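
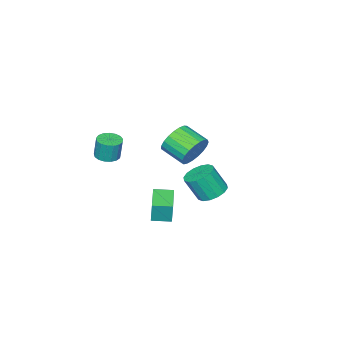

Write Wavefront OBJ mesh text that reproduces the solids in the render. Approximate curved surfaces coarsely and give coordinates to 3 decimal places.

v -1.463 -2.316 -4.537
v -1.369 -2.137 -3.142
v -2.229 -1.395 -4.604
v -2.134 -1.215 -3.208
v -0.106 -1.205 -4.772
v -0.011 -1.025 -3.376
v -0.871 -0.283 -4.838
v -0.777 -0.104 -3.443
v 0.674 2.752 3.05
v 1.136 3.111 3.934
v 1.188 1.667 4.494
v 0.726 1.308 3.61
v 0.709 3.136 4.037
v 0.76 1.692 4.597
v 0.275 3.095 3.97
v 0.326 1.651 4.53
v -0.09 2.994 3.744
v -0.038 1.55 4.304
v -0.322 2.852 3.397
v -0.271 1.407 3.958
v -0.382 2.692 2.991
v -0.331 1.247 3.551
v -0.26 2.542 2.595
v -0.208 1.098 3.155
v 0.024 2.429 2.277
v 0.076 0.985 2.838
v 0.421 2.372 2.093
v 0.472 0.928 2.654
v 0.861 2.381 2.075
v 0.912 0.936 2.635
v 1.269 2.453 2.225
v 1.32 1.009 2.785
v 1.574 2.578 2.518
v 1.626 1.133 3.078
v 1.724 2.732 2.902
v 1.775 1.288 3.463
v 1.692 2.89 3.313
v 1.743 1.446 3.873
v 1.484 3.024 3.677
v 1.535 1.58 4.238
v 2.112 -2.432 1.311
v 2.504 -1.798 1.232
v 2.48 -1.613 2.589
v 2.088 -2.248 2.669
v 2.162 -1.691 1.211
v 2.138 -1.506 2.569
v 1.809 -1.753 1.214
v 1.785 -1.569 2.571
v 1.525 -1.972 1.238
v 1.501 -1.787 2.595
v 1.375 -2.295 1.28
v 1.351 -2.111 2.637
v 1.395 -2.65 1.328
v 1.371 -2.466 2.686
v 1.578 -2.956 1.373
v 1.554 -2.771 2.73
v 1.884 -3.141 1.404
v 1.86 -2.956 2.761
v 2.242 -3.164 1.413
v 2.218 -2.979 2.771
v 2.571 -3.019 1.399
v 2.546 -2.835 2.757
v 2.794 -2.74 1.365
v 2.77 -2.556 2.723
v 2.861 -2.391 1.319
v 2.837 -2.206 2.676
v 2.756 -2.051 1.271
v 2.732 -1.866 2.628
v -3.776 0.323 -3.531
v -2.933 0.841 -3.559
v -2.461 0.155 -1.997
v -3.304 -0.363 -1.969
v -3.269 1.147 -3.323
v -2.797 0.462 -1.761
v -3.741 1.233 -3.142
v -3.269 0.547 -1.58
v -4.223 1.074 -3.066
v -3.75 0.389 -1.504
v -4.585 0.714 -3.115
v -4.112 0.029 -1.553
v -4.73 0.25 -3.275
v -4.257 -0.436 -1.713
v -4.619 -0.195 -3.503
v -4.147 -0.881 -1.941
v -4.283 -0.502 -3.739
v -3.811 -1.187 -2.177
v -3.811 -0.587 -3.92
v -3.339 -1.273 -2.358
v -3.33 -0.429 -3.996
v -2.857 -1.114 -2.434
v -2.968 -0.069 -3.947
v -2.495 -0.754 -2.385
v -2.823 0.396 -3.787
v -2.35 -0.29 -2.225
f 2 4 1
f 5 2 1
f 1 4 3
f 3 5 1
f 2 8 4
f 6 2 5
f 6 8 2
f 4 8 3
f 7 5 3
f 3 8 7
f 7 6 5
f 8 6 7
f 10 9 13
f 10 13 11
f 11 13 14
f 11 14 12
f 13 9 15
f 13 15 14
f 14 15 16
f 14 16 12
f 15 9 17
f 15 17 16
f 16 17 18
f 16 18 12
f 17 9 19
f 17 19 18
f 18 19 20
f 18 20 12
f 19 9 21
f 19 21 20
f 20 21 22
f 20 22 12
f 21 9 23
f 21 23 22
f 22 23 24
f 22 24 12
f 23 9 25
f 23 25 24
f 24 25 26
f 24 26 12
f 25 9 27
f 25 27 26
f 26 27 28
f 26 28 12
f 27 9 29
f 27 29 28
f 28 29 30
f 28 30 12
f 29 9 31
f 29 31 30
f 30 31 32
f 30 32 12
f 31 9 33
f 31 33 32
f 32 33 34
f 32 34 12
f 33 9 35
f 33 35 34
f 34 35 36
f 34 36 12
f 35 9 37
f 35 37 36
f 36 37 38
f 36 38 12
f 37 9 39
f 37 39 38
f 38 39 40
f 38 40 12
f 39 9 10
f 39 10 40
f 40 10 11
f 40 11 12
f 42 41 45
f 42 45 43
f 43 45 46
f 43 46 44
f 45 41 47
f 45 47 46
f 46 47 48
f 46 48 44
f 47 41 49
f 47 49 48
f 48 49 50
f 48 50 44
f 49 41 51
f 49 51 50
f 50 51 52
f 50 52 44
f 51 41 53
f 51 53 52
f 52 53 54
f 52 54 44
f 53 41 55
f 53 55 54
f 54 55 56
f 54 56 44
f 55 41 57
f 55 57 56
f 56 57 58
f 56 58 44
f 57 41 59
f 57 59 58
f 58 59 60
f 58 60 44
f 59 41 61
f 59 61 60
f 60 61 62
f 60 62 44
f 61 41 63
f 61 63 62
f 62 63 64
f 62 64 44
f 63 41 65
f 63 65 64
f 64 65 66
f 64 66 44
f 65 41 67
f 65 67 66
f 66 67 68
f 66 68 44
f 67 41 42
f 67 42 68
f 68 42 43
f 68 43 44
f 70 69 73
f 70 73 71
f 71 73 74
f 71 74 72
f 73 69 75
f 73 75 74
f 74 75 76
f 74 76 72
f 75 69 77
f 75 77 76
f 76 77 78
f 76 78 72
f 77 69 79
f 77 79 78
f 78 79 80
f 78 80 72
f 79 69 81
f 79 81 80
f 80 81 82
f 80 82 72
f 81 69 83
f 81 83 82
f 82 83 84
f 82 84 72
f 83 69 85
f 83 85 84
f 84 85 86
f 84 86 72
f 85 69 87
f 85 87 86
f 86 87 88
f 86 88 72
f 87 69 89
f 87 89 88
f 88 89 90
f 88 90 72
f 89 69 91
f 89 91 90
f 90 91 92
f 90 92 72
f 91 69 93
f 91 93 92
f 92 93 94
f 92 94 72
f 93 69 70
f 93 70 94
f 94 70 71
f 94 71 72



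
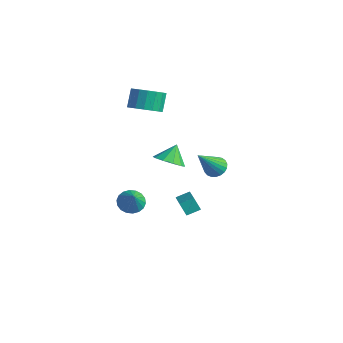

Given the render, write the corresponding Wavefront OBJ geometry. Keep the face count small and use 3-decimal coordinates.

v 1.366 0.715 -2.045
v 1.691 1.408 -1.752
v 0 1.694 -2.843
v 0.326 2.387 -2.55
v 1.834 0.793 -2.75
v 2.16 1.486 -2.457
v 0.469 1.772 -3.548
v 0.794 2.465 -3.255
v 3.438 1.282 1.676
v 4.028 1.092 1.479
v 3.542 -0.042 3.264
v 4.087 1.296 1.646
v 4.034 1.498 1.817
v 3.878 1.663 1.965
v 3.646 1.761 2.062
v 3.378 1.777 2.092
v 3.12 1.707 2.051
v 2.918 1.563 1.944
v 2.805 1.371 1.791
v 2.802 1.163 1.619
v 2.908 0.976 1.456
v 3.107 0.841 1.331
v 3.363 0.783 1.265
v 3.631 0.811 1.271
v 3.867 0.92 1.347
v -0.716 1.855 -0.464
v 0.175 1.933 -0.362
v -0.884 2.565 0.464
v 0.004 2.338 -0.703
v -0.441 2.559 -0.953
v -0.992 2.511 -1.015
v -1.437 2.212 -0.867
v -1.607 1.777 -0.565
v -1.437 1.372 -0.224
v -0.991 1.151 0.025
v -0.441 1.199 0.088
v 0.005 1.498 -0.06
v -2.774 0.981 -4.42
v -2.251 0.644 -4.906
v -2.046 0.559 -3.34
v -2.122 0.968 -4.865
v -2.123 1.296 -4.737
v -2.252 1.561 -4.546
v -2.485 1.711 -4.33
v -2.775 1.717 -4.131
v -3.066 1.577 -3.99
v -3.298 1.319 -3.934
v -3.427 0.995 -3.975
v -3.426 0.667 -4.103
v -3.297 0.402 -4.294
v -3.064 0.252 -4.511
v -2.773 0.246 -4.709
v -2.483 0.386 -4.85
v -3.391 2.553 1.935
v -2.908 3.331 1.644
v -3.287 3.944 2.654
v -3.769 3.167 2.945
v -3.324 3.383 1.457
v -3.703 3.996 2.466
v -3.756 3.245 1.378
v -4.134 3.858 2.388
v -4.103 2.949 1.428
v -4.482 3.562 2.437
v -4.288 2.562 1.594
v -4.666 3.175 2.603
v -4.267 2.173 1.838
v -4.645 2.786 2.847
v -4.045 1.872 2.104
v -4.424 2.485 3.113
v -3.674 1.726 2.332
v -4.052 2.339 3.341
v -3.237 1.77 2.469
v -3.616 2.383 3.478
v -2.836 1.994 2.483
v -3.214 2.607 3.493
v -2.562 2.345 2.373
v -2.94 2.958 3.382
v -2.478 2.745 2.162
v -2.856 3.358 3.171
v -2.603 3.1 1.899
v -2.981 3.713 2.908
f 2 4 1
f 5 2 1
f 1 4 3
f 3 5 1
f 2 8 4
f 6 2 5
f 6 8 2
f 4 8 3
f 7 5 3
f 3 8 7
f 7 6 5
f 8 6 7
f 10 9 12
f 10 12 11
f 12 9 13
f 12 13 11
f 13 9 14
f 13 14 11
f 14 9 15
f 14 15 11
f 15 9 16
f 15 16 11
f 16 9 17
f 16 17 11
f 17 9 18
f 17 18 11
f 18 9 19
f 18 19 11
f 19 9 20
f 19 20 11
f 20 9 21
f 20 21 11
f 21 9 22
f 21 22 11
f 22 9 23
f 22 23 11
f 23 9 24
f 23 24 11
f 24 9 25
f 24 25 11
f 25 9 10
f 25 10 11
f 27 26 29
f 27 29 28
f 29 26 30
f 29 30 28
f 30 26 31
f 30 31 28
f 31 26 32
f 31 32 28
f 32 26 33
f 32 33 28
f 33 26 34
f 33 34 28
f 34 26 35
f 34 35 28
f 35 26 36
f 35 36 28
f 36 26 37
f 36 37 28
f 37 26 27
f 37 27 28
f 39 38 41
f 39 41 40
f 41 38 42
f 41 42 40
f 42 38 43
f 42 43 40
f 43 38 44
f 43 44 40
f 44 38 45
f 44 45 40
f 45 38 46
f 45 46 40
f 46 38 47
f 46 47 40
f 47 38 48
f 47 48 40
f 48 38 49
f 48 49 40
f 49 38 50
f 49 50 40
f 50 38 51
f 50 51 40
f 51 38 52
f 51 52 40
f 52 38 53
f 52 53 40
f 53 38 39
f 53 39 40
f 55 54 58
f 55 58 56
f 56 58 59
f 56 59 57
f 58 54 60
f 58 60 59
f 59 60 61
f 59 61 57
f 60 54 62
f 60 62 61
f 61 62 63
f 61 63 57
f 62 54 64
f 62 64 63
f 63 64 65
f 63 65 57
f 64 54 66
f 64 66 65
f 65 66 67
f 65 67 57
f 66 54 68
f 66 68 67
f 67 68 69
f 67 69 57
f 68 54 70
f 68 70 69
f 69 70 71
f 69 71 57
f 70 54 72
f 70 72 71
f 71 72 73
f 71 73 57
f 72 54 74
f 72 74 73
f 73 74 75
f 73 75 57
f 74 54 76
f 74 76 75
f 75 76 77
f 75 77 57
f 76 54 78
f 76 78 77
f 77 78 79
f 77 79 57
f 78 54 80
f 78 80 79
f 79 80 81
f 79 81 57
f 80 54 55
f 80 55 81
f 81 55 56
f 81 56 57



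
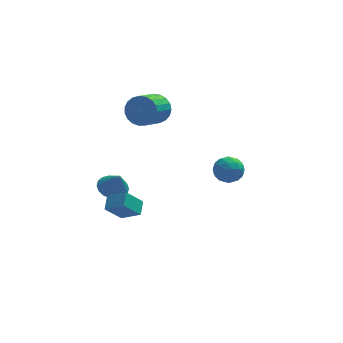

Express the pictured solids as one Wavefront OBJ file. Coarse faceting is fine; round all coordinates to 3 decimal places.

v 2.427 3.642 -2.243
v 3.026 3.913 -1.477
v 3.034 2.127 -2.183
v 3.633 2.398 -1.417
v 2.635 2.339 -1.281
v 2.259 3.275 -1.318
v 3.801 2.765 -2.342
v 3.425 3.701 -2.379
v 3.875 3.37 -1.538
v 3.154 3.107 -0.882
v 2.906 2.933 -2.778
v 2.185 2.67 -2.122
v 2.673 3.91 -1.865
v 3.387 2.13 -1.795
v 2.8 2.095 -1.715
v 3.152 2.254 -1.265
v 2.222 3.536 -1.772
v 2.574 3.695 -1.321
v 2.345 2.77 -1.206
v 3.486 2.345 -2.339
v 3.838 2.504 -1.888
v 2.908 3.786 -2.395
v 3.26 3.945 -1.945
v 3.715 3.27 -2.454
v 3.524 3.751 -1.451
v 3.881 2.86 -1.416
v 3.98 3.076 -1.96
v 3.759 3.626 -1.981
v 3.1 3.596 -1.065
v 3.458 2.705 -1.03
v 2.871 2.671 -0.95
v 2.65 3.221 -0.972
v 3.6 3.277 -1.101
v 2.602 3.335 -2.63
v 2.96 2.444 -2.595
v 3.41 2.819 -2.688
v 3.189 3.369 -2.71
v 2.179 3.18 -2.244
v 2.536 2.289 -2.209
v 2.301 2.414 -1.679
v 2.08 2.964 -1.7
v 2.46 2.763 -2.559
v -4.846 -3.958 0.535
v -3.846 -4.586 1.21
v -4.626 -3.126 0.984
v -3.626 -3.754 1.658
v -3.914 -3.626 -0.538
v -2.914 -4.254 0.136
v -3.694 -2.794 -0.09
v -2.694 -3.422 0.585
v -1.171 4.185 3.078
v -0.521 4.166 3.928
v -1.48 2.896 4.632
v -2.129 2.915 3.782
v -0.826 4.465 4.051
v -1.785 3.196 4.756
v -1.191 4.716 4.006
v -2.15 3.446 4.711
v -1.552 4.875 3.801
v -2.511 3.605 4.506
v -1.848 4.914 3.471
v -2.806 3.645 4.175
v -2.026 4.828 3.072
v -2.985 3.558 3.777
v -2.056 4.63 2.675
v -3.015 3.36 3.379
v -1.933 4.355 2.347
v -2.892 3.086 3.052
v -1.679 4.051 2.146
v -2.637 2.782 2.85
v -1.336 3.77 2.105
v -2.295 2.501 2.81
v -0.965 3.561 2.233
v -1.924 2.291 2.938
v -0.629 3.459 2.507
v -1.588 2.19 3.212
v -0.387 3.483 2.88
v -1.346 2.214 3.584
v -0.281 3.629 3.286
v -1.239 2.359 3.991
v -0.328 3.87 3.657
v -1.287 2.6 4.362
v -3.801 3.152 -2.875
v -2.969 2.798 -3.253
v -3.419 2.588 -1.505
v -2.853 3.197 -3.121
v -2.925 3.587 -2.94
v -3.17 3.891 -2.746
v -3.54 4.049 -2.578
v -3.962 4.029 -2.468
v -4.352 3.836 -2.44
v -4.633 3.507 -2.497
v -4.749 3.108 -2.629
v -4.677 2.717 -2.81
v -4.432 2.413 -3.004
v -4.061 2.255 -3.172
v -3.64 2.275 -3.281
v -3.25 2.469 -3.31
f 1 38 17
f 38 12 41
f 17 41 6
f 38 41 17
f 1 17 13
f 17 6 18
f 13 18 2
f 17 18 13
f 1 13 22
f 13 2 23
f 22 23 8
f 13 23 22
f 1 22 34
f 22 8 37
f 34 37 11
f 22 37 34
f 1 34 38
f 34 11 42
f 38 42 12
f 34 42 38
f 2 18 29
f 18 6 32
f 29 32 10
f 18 32 29
f 6 41 19
f 41 12 40
f 19 40 5
f 41 40 19
f 12 42 39
f 42 11 35
f 39 35 3
f 42 35 39
f 11 37 36
f 37 8 24
f 36 24 7
f 37 24 36
f 8 23 28
f 23 2 25
f 28 25 9
f 23 25 28
f 4 30 16
f 30 10 31
f 16 31 5
f 30 31 16
f 4 16 14
f 16 5 15
f 14 15 3
f 16 15 14
f 4 14 21
f 14 3 20
f 21 20 7
f 14 20 21
f 4 21 26
f 21 7 27
f 26 27 9
f 21 27 26
f 4 26 30
f 26 9 33
f 30 33 10
f 26 33 30
f 5 31 19
f 31 10 32
f 19 32 6
f 31 32 19
f 3 15 39
f 15 5 40
f 39 40 12
f 15 40 39
f 7 20 36
f 20 3 35
f 36 35 11
f 20 35 36
f 9 27 28
f 27 7 24
f 28 24 8
f 27 24 28
f 10 33 29
f 33 9 25
f 29 25 2
f 33 25 29
f 44 46 43
f 47 44 43
f 43 46 45
f 45 47 43
f 44 50 46
f 48 44 47
f 48 50 44
f 46 50 45
f 49 47 45
f 45 50 49
f 49 48 47
f 50 48 49
f 52 51 55
f 52 55 53
f 53 55 56
f 53 56 54
f 55 51 57
f 55 57 56
f 56 57 58
f 56 58 54
f 57 51 59
f 57 59 58
f 58 59 60
f 58 60 54
f 59 51 61
f 59 61 60
f 60 61 62
f 60 62 54
f 61 51 63
f 61 63 62
f 62 63 64
f 62 64 54
f 63 51 65
f 63 65 64
f 64 65 66
f 64 66 54
f 65 51 67
f 65 67 66
f 66 67 68
f 66 68 54
f 67 51 69
f 67 69 68
f 68 69 70
f 68 70 54
f 69 51 71
f 69 71 70
f 70 71 72
f 70 72 54
f 71 51 73
f 71 73 72
f 72 73 74
f 72 74 54
f 73 51 75
f 73 75 74
f 74 75 76
f 74 76 54
f 75 51 77
f 75 77 76
f 76 77 78
f 76 78 54
f 77 51 79
f 77 79 78
f 78 79 80
f 78 80 54
f 79 51 81
f 79 81 80
f 80 81 82
f 80 82 54
f 81 51 52
f 81 52 82
f 82 52 53
f 82 53 54
f 84 83 86
f 84 86 85
f 86 83 87
f 86 87 85
f 87 83 88
f 87 88 85
f 88 83 89
f 88 89 85
f 89 83 90
f 89 90 85
f 90 83 91
f 90 91 85
f 91 83 92
f 91 92 85
f 92 83 93
f 92 93 85
f 93 83 94
f 93 94 85
f 94 83 95
f 94 95 85
f 95 83 96
f 95 96 85
f 96 83 97
f 96 97 85
f 97 83 98
f 97 98 85
f 98 83 84
f 98 84 85



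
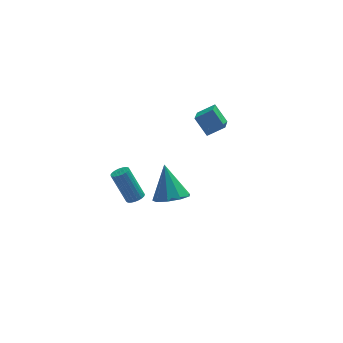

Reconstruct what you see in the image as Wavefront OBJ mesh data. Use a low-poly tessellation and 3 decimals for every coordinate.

v 3.62 3.736 0.029
v 3.189 2.077 0.916
v 3.022 4.445 1.064
v 2.591 2.786 1.951
v 4.669 3.774 0.609
v 4.238 2.115 1.496
v 4.071 4.483 1.644
v 3.64 2.824 2.531
v -1.235 -0.265 -2.005
v -0.726 -0.048 -1.866
v -1.497 0.581 -0.017
v -2.005 0.365 -0.155
v -0.831 0.136 -1.973
v -1.602 0.766 -0.123
v -1.005 0.251 -2.085
v -1.776 0.88 -0.235
v -1.22 0.277 -2.183
v -1.99 0.906 -0.333
v -1.436 0.209 -2.25
v -2.207 0.838 -0.401
v -1.618 0.059 -2.275
v -2.389 0.688 -0.425
v -1.734 -0.147 -2.253
v -2.505 0.482 -0.404
v -1.763 -0.373 -2.188
v -2.534 0.256 -0.339
v -1.701 -0.58 -2.092
v -2.472 0.049 -0.242
v -1.558 -0.733 -1.98
v -2.329 -0.104 -0.131
v -1.359 -0.805 -1.873
v -2.13 -0.176 -0.024
v -1.139 -0.783 -1.788
v -1.91 -0.154 0.061
v -0.935 -0.672 -1.741
v -1.706 -0.043 0.108
v -0.783 -0.49 -1.74
v -1.554 0.139 0.11
v -0.709 -0.269 -1.784
v -1.48 0.36 0.065
v 0.227 -3.954 1.064
v 1.244 -3.736 1.046
v 0.013 -2.806 2.916
v 0.881 -3.235 0.694
v 0.213 -3.071 0.515
v -0.449 -3.319 0.593
v -0.795 -3.865 0.891
v -0.662 -4.452 1.27
v -0.114 -4.806 1.552
v 0.594 -4.762 1.606
v 1.13 -4.339 1.406
f 2 4 1
f 5 2 1
f 1 4 3
f 3 5 1
f 2 8 4
f 6 2 5
f 6 8 2
f 4 8 3
f 7 5 3
f 3 8 7
f 7 6 5
f 8 6 7
f 10 9 13
f 10 13 11
f 11 13 14
f 11 14 12
f 13 9 15
f 13 15 14
f 14 15 16
f 14 16 12
f 15 9 17
f 15 17 16
f 16 17 18
f 16 18 12
f 17 9 19
f 17 19 18
f 18 19 20
f 18 20 12
f 19 9 21
f 19 21 20
f 20 21 22
f 20 22 12
f 21 9 23
f 21 23 22
f 22 23 24
f 22 24 12
f 23 9 25
f 23 25 24
f 24 25 26
f 24 26 12
f 25 9 27
f 25 27 26
f 26 27 28
f 26 28 12
f 27 9 29
f 27 29 28
f 28 29 30
f 28 30 12
f 29 9 31
f 29 31 30
f 30 31 32
f 30 32 12
f 31 9 33
f 31 33 32
f 32 33 34
f 32 34 12
f 33 9 35
f 33 35 34
f 34 35 36
f 34 36 12
f 35 9 37
f 35 37 36
f 36 37 38
f 36 38 12
f 37 9 39
f 37 39 38
f 38 39 40
f 38 40 12
f 39 9 10
f 39 10 40
f 40 10 11
f 40 11 12
f 42 41 44
f 42 44 43
f 44 41 45
f 44 45 43
f 45 41 46
f 45 46 43
f 46 41 47
f 46 47 43
f 47 41 48
f 47 48 43
f 48 41 49
f 48 49 43
f 49 41 50
f 49 50 43
f 50 41 51
f 50 51 43
f 51 41 42
f 51 42 43



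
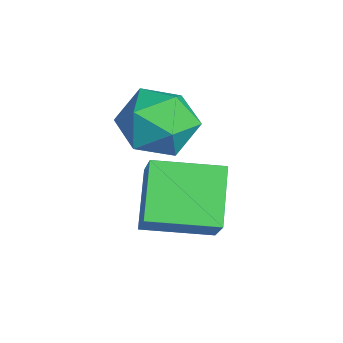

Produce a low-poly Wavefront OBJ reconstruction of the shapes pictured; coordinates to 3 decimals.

v -2.799 2.693 1.205
v -1.82 2.602 2.466
v -2.307 4.542 0.956
v -1.328 4.451 2.218
v -1.452 2.189 0.122
v -0.473 2.098 1.384
v -0.96 4.038 -0.126
v 0.019 3.947 1.135
v -3.147 3.751 2.23
v -2.409 4.08 3.057
v -3.231 2.04 2.983
v -2.493 2.369 3.81
v -3.565 2.802 3.787
v -3.513 3.859 3.322
v -2.127 2.261 2.718
v -2.075 3.318 2.253
v -1.778 3.158 3.359
v -2.667 3.493 4.02
v -2.973 2.627 2.02
v -3.862 2.962 2.681
f 2 4 1
f 5 2 1
f 1 4 3
f 3 5 1
f 2 8 4
f 6 2 5
f 6 8 2
f 4 8 3
f 7 5 3
f 3 8 7
f 7 6 5
f 8 6 7
f 9 20 14
f 9 14 10
f 9 10 16
f 9 16 19
f 9 19 20
f 10 14 18
f 14 20 13
f 20 19 11
f 19 16 15
f 16 10 17
f 12 18 13
f 12 13 11
f 12 11 15
f 12 15 17
f 12 17 18
f 13 18 14
f 11 13 20
f 15 11 19
f 17 15 16
f 18 17 10



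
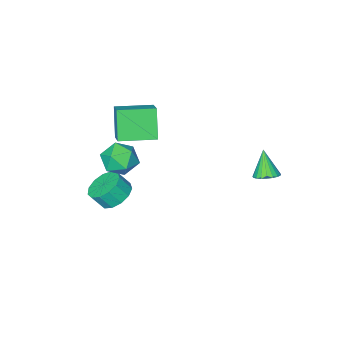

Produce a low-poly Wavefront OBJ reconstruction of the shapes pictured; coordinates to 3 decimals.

v 2.451 -0.915 1.651
v 3.267 -1.161 0.917
v 3.113 -2.159 2.803
v 3.929 -2.405 2.069
v 3.926 -1.41 2.595
v 3.517 -0.641 1.883
v 2.863 -2.679 1.837
v 2.454 -1.91 1.125
v 3.522 -2.251 1.032
v 4.179 -1.467 1.5
v 2.201 -1.853 2.22
v 2.858 -1.069 2.688
v -2.311 3.658 1.273
v -1.694 3.957 1.551
v -2.629 2.942 2.747
v -1.903 4.175 1.611
v -2.183 4.302 1.613
v -2.485 4.319 1.556
v -2.757 4.221 1.45
v -2.951 4.026 1.313
v -3.035 3.767 1.169
v -2.994 3.489 1.043
v -2.834 3.241 0.957
v -2.584 3.064 0.925
v -2.287 2.99 0.954
v -1.993 3.032 1.037
v -1.755 3.182 1.162
v -1.613 3.414 1.305
v -1.591 3.688 1.443
v 0.298 -2.542 1.728
v -0.25 -3.382 3.446
v 0.965 -1.341 2.529
v 0.417 -2.181 4.247
v 2.123 -3.599 1.793
v 1.575 -4.439 3.511
v 2.79 -2.398 2.594
v 2.242 -3.238 4.312
v 3.066 -2.254 -1.667
v 3.873 -2.568 -2.28
v 4.4 -2.959 -1.385
v 3.594 -2.646 -0.773
v 3.998 -2.009 -2.11
v 4.525 -2.401 -1.215
v 3.828 -1.529 -1.799
v 4.355 -1.92 -0.904
v 3.416 -1.278 -1.446
v 3.943 -1.67 -0.552
v 2.893 -1.338 -1.164
v 3.42 -1.729 -0.269
v 2.425 -1.688 -1.042
v 2.952 -2.08 -0.147
v 2.161 -2.218 -1.118
v 2.688 -2.61 -0.223
v 2.184 -2.76 -1.369
v 2.711 -3.151 -0.474
v 2.487 -3.141 -1.714
v 3.015 -3.532 -0.819
v 2.975 -3.241 -2.045
v 3.502 -3.632 -1.15
v 3.491 -3.027 -2.256
v 4.019 -3.418 -1.361
f 1 12 6
f 1 6 2
f 1 2 8
f 1 8 11
f 1 11 12
f 2 6 10
f 6 12 5
f 12 11 3
f 11 8 7
f 8 2 9
f 4 10 5
f 4 5 3
f 4 3 7
f 4 7 9
f 4 9 10
f 5 10 6
f 3 5 12
f 7 3 11
f 9 7 8
f 10 9 2
f 14 13 16
f 14 16 15
f 16 13 17
f 16 17 15
f 17 13 18
f 17 18 15
f 18 13 19
f 18 19 15
f 19 13 20
f 19 20 15
f 20 13 21
f 20 21 15
f 21 13 22
f 21 22 15
f 22 13 23
f 22 23 15
f 23 13 24
f 23 24 15
f 24 13 25
f 24 25 15
f 25 13 26
f 25 26 15
f 26 13 27
f 26 27 15
f 27 13 28
f 27 28 15
f 28 13 29
f 28 29 15
f 29 13 14
f 29 14 15
f 31 33 30
f 34 31 30
f 30 33 32
f 32 34 30
f 31 37 33
f 35 31 34
f 35 37 31
f 33 37 32
f 36 34 32
f 32 37 36
f 36 35 34
f 37 35 36
f 39 38 42
f 39 42 40
f 40 42 43
f 40 43 41
f 42 38 44
f 42 44 43
f 43 44 45
f 43 45 41
f 44 38 46
f 44 46 45
f 45 46 47
f 45 47 41
f 46 38 48
f 46 48 47
f 47 48 49
f 47 49 41
f 48 38 50
f 48 50 49
f 49 50 51
f 49 51 41
f 50 38 52
f 50 52 51
f 51 52 53
f 51 53 41
f 52 38 54
f 52 54 53
f 53 54 55
f 53 55 41
f 54 38 56
f 54 56 55
f 55 56 57
f 55 57 41
f 56 38 58
f 56 58 57
f 57 58 59
f 57 59 41
f 58 38 60
f 58 60 59
f 59 60 61
f 59 61 41
f 60 38 39
f 60 39 61
f 61 39 40
f 61 40 41



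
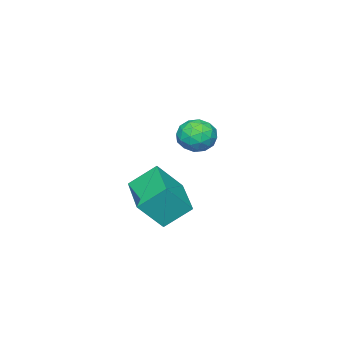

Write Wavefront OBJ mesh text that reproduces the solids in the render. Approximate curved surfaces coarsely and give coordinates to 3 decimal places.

v 1.401 -1.282 -1.664
v 0.67 -0.433 -0.728
v 2.869 0.303 -1.956
v 2.137 1.152 -1.02
v 2.283 -1.872 -0.44
v 1.551 -1.023 0.496
v 3.75 -0.287 -0.732
v 3.019 0.562 0.204
v 3.032 2.891 3.48
v 3.668 2.811 2.987
v 3.512 1.949 4.253
v 4.148 1.869 3.76
v 4.064 2.539 4.205
v 3.767 3.122 3.728
v 3.413 1.638 3.512
v 3.116 2.221 3.035
v 3.904 2.036 3.006
v 4.306 2.593 3.435
v 2.874 2.167 3.805
v 3.276 2.724 4.234
v 3.308 2.934 3.166
v 3.872 1.826 4.074
v 3.823 2.22 4.336
v 4.197 2.173 4.046
v 3.366 3.116 3.601
v 3.74 3.069 3.311
v 3.973 2.909 4.027
v 3.44 1.691 3.929
v 3.814 1.644 3.639
v 2.983 2.587 3.194
v 3.357 2.54 2.904
v 3.207 1.851 3.213
v 3.82 2.431 2.887
v 4.103 1.877 3.341
v 3.67 1.742 3.196
v 3.496 2.084 2.915
v 4.057 2.758 3.139
v 4.339 2.205 3.593
v 4.29 2.599 3.855
v 4.115 2.941 3.574
v 4.195 2.303 3.15
v 2.841 2.555 3.647
v 3.123 2.002 4.101
v 3.065 1.819 3.666
v 2.89 2.161 3.385
v 3.077 2.883 3.899
v 3.36 2.329 4.353
v 3.684 2.676 4.325
v 3.51 3.018 4.044
v 2.985 2.457 4.09
f 2 4 1
f 5 2 1
f 1 4 3
f 3 5 1
f 2 8 4
f 6 2 5
f 6 8 2
f 4 8 3
f 7 5 3
f 3 8 7
f 7 6 5
f 8 6 7
f 9 46 25
f 46 20 49
f 25 49 14
f 46 49 25
f 9 25 21
f 25 14 26
f 21 26 10
f 25 26 21
f 9 21 30
f 21 10 31
f 30 31 16
f 21 31 30
f 9 30 42
f 30 16 45
f 42 45 19
f 30 45 42
f 9 42 46
f 42 19 50
f 46 50 20
f 42 50 46
f 10 26 37
f 26 14 40
f 37 40 18
f 26 40 37
f 14 49 27
f 49 20 48
f 27 48 13
f 49 48 27
f 20 50 47
f 50 19 43
f 47 43 11
f 50 43 47
f 19 45 44
f 45 16 32
f 44 32 15
f 45 32 44
f 16 31 36
f 31 10 33
f 36 33 17
f 31 33 36
f 12 38 24
f 38 18 39
f 24 39 13
f 38 39 24
f 12 24 22
f 24 13 23
f 22 23 11
f 24 23 22
f 12 22 29
f 22 11 28
f 29 28 15
f 22 28 29
f 12 29 34
f 29 15 35
f 34 35 17
f 29 35 34
f 12 34 38
f 34 17 41
f 38 41 18
f 34 41 38
f 13 39 27
f 39 18 40
f 27 40 14
f 39 40 27
f 11 23 47
f 23 13 48
f 47 48 20
f 23 48 47
f 15 28 44
f 28 11 43
f 44 43 19
f 28 43 44
f 17 35 36
f 35 15 32
f 36 32 16
f 35 32 36
f 18 41 37
f 41 17 33
f 37 33 10
f 41 33 37



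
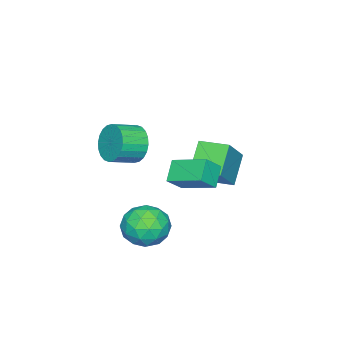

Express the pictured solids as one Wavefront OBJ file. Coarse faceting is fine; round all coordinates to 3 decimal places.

v 0.727 1.091 2.326
v 1.211 1.315 1.469
v 2.257 0.694 1.897
v 1.773 0.469 2.754
v 1.304 1.626 1.693
v 2.35 1.004 2.121
v 1.309 1.855 2.013
v 2.355 1.233 2.441
v 1.225 1.968 2.382
v 2.271 1.346 2.81
v 1.066 1.947 2.741
v 2.112 1.325 3.169
v 0.855 1.796 3.038
v 1.901 1.174 3.466
v 0.624 1.537 3.226
v 1.67 0.916 3.654
v 0.409 1.211 3.277
v 1.455 0.589 3.705
v 0.243 0.866 3.183
v 1.289 0.245 3.611
v 0.15 0.556 2.959
v 1.196 -0.066 3.387
v 0.145 0.327 2.639
v 1.191 -0.295 3.067
v 0.229 0.214 2.27
v 1.275 -0.408 2.698
v 0.388 0.235 1.911
v 1.434 -0.387 2.339
v 0.599 0.386 1.614
v 1.645 -0.236 2.042
v 0.83 0.644 1.426
v 1.876 0.023 1.854
v 1.045 0.971 1.375
v 2.091 0.349 1.803
v 1.315 2.776 -2.236
v 1.795 2.288 -3.219
v 0.225 1.192 -1.981
v 0.705 0.704 -2.964
v 1.375 0.855 -1.981
v 2.048 1.834 -2.139
v -0.028 1.646 -3.061
v 0.645 2.625 -3.219
v 0.965 1.589 -3.729
v 1.832 1.1 -3.062
v 0.188 2.38 -2.138
v 1.055 1.891 -1.471
v 1.65 2.671 -2.75
v 0.37 0.809 -2.45
v 0.763 0.898 -1.873
v 1.046 0.61 -2.45
v 1.799 2.404 -2.115
v 2.082 2.117 -2.693
v 1.835 1.275 -1.966
v -0.062 1.363 -2.507
v 0.221 1.076 -3.085
v 0.974 2.87 -2.75
v 1.257 2.582 -3.327
v 0.185 2.205 -3.234
v 1.445 1.973 -3.628
v 0.805 1.042 -3.478
v 0.373 1.596 -3.535
v 0.769 2.172 -3.627
v 1.955 1.686 -3.235
v 1.314 0.755 -3.086
v 1.708 0.843 -2.508
v 2.104 1.419 -2.601
v 1.467 1.275 -3.535
v 0.706 2.725 -2.114
v 0.065 1.794 -1.965
v -0.084 2.061 -2.599
v 0.312 2.637 -2.692
v 1.215 2.438 -1.722
v 0.575 1.507 -1.572
v 1.251 1.308 -1.573
v 1.647 1.884 -1.665
v 0.553 2.205 -1.665
v -4.765 1.79 -0.883
v -3.238 1.929 0.666
v -4.985 3.251 -0.798
v -3.457 3.39 0.751
v -3.523 2.05 -2.131
v -1.995 2.189 -0.582
v -3.742 3.511 -2.046
v -2.215 3.65 -0.497
v -0.915 2.418 -0.989
v -1.817 2.155 -0.212
v -0.862 4.198 -0.324
v -1.765 3.934 0.453
v -0.155 2.106 -0.213
v -1.058 1.842 0.564
v -0.103 3.885 0.452
v -1.005 3.622 1.229
f 2 1 5
f 2 5 3
f 3 5 6
f 3 6 4
f 5 1 7
f 5 7 6
f 6 7 8
f 6 8 4
f 7 1 9
f 7 9 8
f 8 9 10
f 8 10 4
f 9 1 11
f 9 11 10
f 10 11 12
f 10 12 4
f 11 1 13
f 11 13 12
f 12 13 14
f 12 14 4
f 13 1 15
f 13 15 14
f 14 15 16
f 14 16 4
f 15 1 17
f 15 17 16
f 16 17 18
f 16 18 4
f 17 1 19
f 17 19 18
f 18 19 20
f 18 20 4
f 19 1 21
f 19 21 20
f 20 21 22
f 20 22 4
f 21 1 23
f 21 23 22
f 22 23 24
f 22 24 4
f 23 1 25
f 23 25 24
f 24 25 26
f 24 26 4
f 25 1 27
f 25 27 26
f 26 27 28
f 26 28 4
f 27 1 29
f 27 29 28
f 28 29 30
f 28 30 4
f 29 1 31
f 29 31 30
f 30 31 32
f 30 32 4
f 31 1 33
f 31 33 32
f 32 33 34
f 32 34 4
f 33 1 2
f 33 2 34
f 34 2 3
f 34 3 4
f 35 72 51
f 72 46 75
f 51 75 40
f 72 75 51
f 35 51 47
f 51 40 52
f 47 52 36
f 51 52 47
f 35 47 56
f 47 36 57
f 56 57 42
f 47 57 56
f 35 56 68
f 56 42 71
f 68 71 45
f 56 71 68
f 35 68 72
f 68 45 76
f 72 76 46
f 68 76 72
f 36 52 63
f 52 40 66
f 63 66 44
f 52 66 63
f 40 75 53
f 75 46 74
f 53 74 39
f 75 74 53
f 46 76 73
f 76 45 69
f 73 69 37
f 76 69 73
f 45 71 70
f 71 42 58
f 70 58 41
f 71 58 70
f 42 57 62
f 57 36 59
f 62 59 43
f 57 59 62
f 38 64 50
f 64 44 65
f 50 65 39
f 64 65 50
f 38 50 48
f 50 39 49
f 48 49 37
f 50 49 48
f 38 48 55
f 48 37 54
f 55 54 41
f 48 54 55
f 38 55 60
f 55 41 61
f 60 61 43
f 55 61 60
f 38 60 64
f 60 43 67
f 64 67 44
f 60 67 64
f 39 65 53
f 65 44 66
f 53 66 40
f 65 66 53
f 37 49 73
f 49 39 74
f 73 74 46
f 49 74 73
f 41 54 70
f 54 37 69
f 70 69 45
f 54 69 70
f 43 61 62
f 61 41 58
f 62 58 42
f 61 58 62
f 44 67 63
f 67 43 59
f 63 59 36
f 67 59 63
f 78 80 77
f 81 78 77
f 77 80 79
f 79 81 77
f 78 84 80
f 82 78 81
f 82 84 78
f 80 84 79
f 83 81 79
f 79 84 83
f 83 82 81
f 84 82 83
f 86 88 85
f 89 86 85
f 85 88 87
f 87 89 85
f 86 92 88
f 90 86 89
f 90 92 86
f 88 92 87
f 91 89 87
f 87 92 91
f 91 90 89
f 92 90 91



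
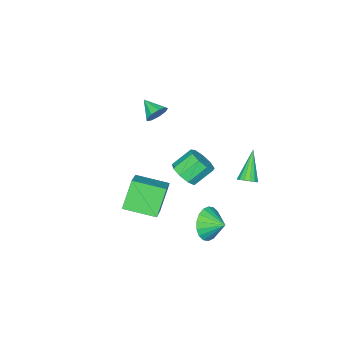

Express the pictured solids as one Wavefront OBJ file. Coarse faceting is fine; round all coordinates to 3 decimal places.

v 0.253 3.788 0.294
v 0.656 3.896 0.668
v -0.913 3.192 1.726
v 0.505 4.142 0.647
v 0.287 4.294 0.532
v 0.059 4.31 0.354
v -0.116 4.186 0.159
v -0.193 3.956 0.001
v -0.15 3.68 -0.079
v 0.001 3.434 -0.058
v 0.22 3.282 0.057
v 0.447 3.266 0.235
v 0.623 3.39 0.43
v 0.699 3.62 0.588
v -0.819 -3.318 1.152
v -0.244 -3.199 1.551
v -0.981 -4.402 1.708
v -0.64 -3.025 1.773
v -1.119 -2.989 1.705
v -1.458 -3.106 1.378
v -1.498 -3.322 0.945
v -1.221 -3.536 0.609
v -0.755 -3.648 0.527
v -0.32 -3.605 0.737
v -0.118 -3.427 1.142
v 2.124 2.789 -2.563
v 2.59 3.19 -3.426
v 1.956 3.771 -2.197
v 2.137 3.161 -3.555
v 1.682 3.059 -3.488
v 1.314 2.903 -3.237
v 1.106 2.724 -2.853
v 1.1 2.559 -2.411
v 1.297 2.439 -1.999
v 1.657 2.389 -1.699
v 2.11 2.418 -1.57
v 2.566 2.52 -1.637
v 2.933 2.676 -1.888
v 3.141 2.855 -2.272
v 3.147 3.02 -2.714
v 2.95 3.14 -3.126
v 2.963 -2.186 -3.179
v 1.986 -2.373 -1.619
v 2.07 -0.572 -3.543
v 1.093 -0.76 -1.983
v 4.287 -1.24 -2.237
v 3.31 -1.428 -0.677
v 3.394 0.373 -2.601
v 2.417 0.186 -1.041
v 3.426 2.235 2.011
v 4.068 2.511 2.495
v 3.197 3.001 3.372
v 2.554 2.725 2.889
v 3.915 2.922 2.113
v 3.044 3.412 2.991
v 3.533 3.012 1.684
v 2.662 3.502 2.561
v 3.101 2.738 1.408
v 2.23 3.228 2.285
v 2.821 2.229 1.414
v 1.95 2.719 2.292
v 2.823 1.722 1.7
v 1.952 2.212 2.577
v 3.108 1.456 2.131
v 2.237 1.946 3.009
v 3.541 1.554 2.506
v 2.67 2.044 3.384
v 3.92 1.971 2.65
v 3.049 2.461 3.527
f 2 1 4
f 2 4 3
f 4 1 5
f 4 5 3
f 5 1 6
f 5 6 3
f 6 1 7
f 6 7 3
f 7 1 8
f 7 8 3
f 8 1 9
f 8 9 3
f 9 1 10
f 9 10 3
f 10 1 11
f 10 11 3
f 11 1 12
f 11 12 3
f 12 1 13
f 12 13 3
f 13 1 14
f 13 14 3
f 14 1 2
f 14 2 3
f 16 15 18
f 16 18 17
f 18 15 19
f 18 19 17
f 19 15 20
f 19 20 17
f 20 15 21
f 20 21 17
f 21 15 22
f 21 22 17
f 22 15 23
f 22 23 17
f 23 15 24
f 23 24 17
f 24 15 25
f 24 25 17
f 25 15 16
f 25 16 17
f 27 26 29
f 27 29 28
f 29 26 30
f 29 30 28
f 30 26 31
f 30 31 28
f 31 26 32
f 31 32 28
f 32 26 33
f 32 33 28
f 33 26 34
f 33 34 28
f 34 26 35
f 34 35 28
f 35 26 36
f 35 36 28
f 36 26 37
f 36 37 28
f 37 26 38
f 37 38 28
f 38 26 39
f 38 39 28
f 39 26 40
f 39 40 28
f 40 26 41
f 40 41 28
f 41 26 27
f 41 27 28
f 43 45 42
f 46 43 42
f 42 45 44
f 44 46 42
f 43 49 45
f 47 43 46
f 47 49 43
f 45 49 44
f 48 46 44
f 44 49 48
f 48 47 46
f 49 47 48
f 51 50 54
f 51 54 52
f 52 54 55
f 52 55 53
f 54 50 56
f 54 56 55
f 55 56 57
f 55 57 53
f 56 50 58
f 56 58 57
f 57 58 59
f 57 59 53
f 58 50 60
f 58 60 59
f 59 60 61
f 59 61 53
f 60 50 62
f 60 62 61
f 61 62 63
f 61 63 53
f 62 50 64
f 62 64 63
f 63 64 65
f 63 65 53
f 64 50 66
f 64 66 65
f 65 66 67
f 65 67 53
f 66 50 68
f 66 68 67
f 67 68 69
f 67 69 53
f 68 50 51
f 68 51 69
f 69 51 52
f 69 52 53



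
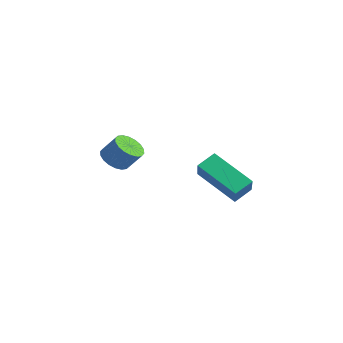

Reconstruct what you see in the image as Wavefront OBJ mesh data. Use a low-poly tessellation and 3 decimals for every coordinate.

v -1.801 -1.869 -2.642
v -1.29 -2.416 -2.686
v -0.748 -1.979 -1.821
v -1.259 -1.431 -1.778
v -1.163 -2.18 -2.885
v -0.621 -1.743 -2.02
v -1.163 -1.882 -3.036
v -0.621 -1.445 -2.171
v -1.288 -1.582 -3.109
v -0.746 -1.145 -2.244
v -1.516 -1.338 -3.089
v -0.974 -0.901 -2.225
v -1.8 -1.2 -2.981
v -1.258 -0.763 -2.117
v -2.084 -1.194 -2.806
v -1.542 -0.756 -1.942
v -2.312 -1.321 -2.599
v -1.77 -0.884 -1.734
v -2.439 -1.557 -2.4
v -1.897 -1.12 -1.535
v -2.439 -1.855 -2.249
v -1.897 -1.418 -1.384
v -2.314 -2.155 -2.176
v -1.772 -1.718 -1.311
v -2.086 -2.399 -2.195
v -1.544 -1.962 -1.331
v -1.802 -2.537 -2.303
v -1.26 -2.1 -1.439
v -1.518 -2.544 -2.478
v -0.976 -2.106 -1.614
v 1.986 -0.057 -2.493
v 1.934 0.767 -2.002
v 3.659 0.71 -3.604
v 3.607 1.534 -3.113
v 2.793 -0.534 -1.607
v 2.741 0.29 -1.116
v 4.466 0.233 -2.718
v 4.414 1.057 -2.227
f 2 1 5
f 2 5 3
f 3 5 6
f 3 6 4
f 5 1 7
f 5 7 6
f 6 7 8
f 6 8 4
f 7 1 9
f 7 9 8
f 8 9 10
f 8 10 4
f 9 1 11
f 9 11 10
f 10 11 12
f 10 12 4
f 11 1 13
f 11 13 12
f 12 13 14
f 12 14 4
f 13 1 15
f 13 15 14
f 14 15 16
f 14 16 4
f 15 1 17
f 15 17 16
f 16 17 18
f 16 18 4
f 17 1 19
f 17 19 18
f 18 19 20
f 18 20 4
f 19 1 21
f 19 21 20
f 20 21 22
f 20 22 4
f 21 1 23
f 21 23 22
f 22 23 24
f 22 24 4
f 23 1 25
f 23 25 24
f 24 25 26
f 24 26 4
f 25 1 27
f 25 27 26
f 26 27 28
f 26 28 4
f 27 1 29
f 27 29 28
f 28 29 30
f 28 30 4
f 29 1 2
f 29 2 30
f 30 2 3
f 30 3 4
f 32 34 31
f 35 32 31
f 31 34 33
f 33 35 31
f 32 38 34
f 36 32 35
f 36 38 32
f 34 38 33
f 37 35 33
f 33 38 37
f 37 36 35
f 38 36 37



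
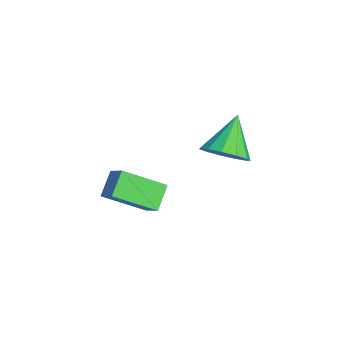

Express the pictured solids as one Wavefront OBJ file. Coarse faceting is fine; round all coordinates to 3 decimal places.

v 1.243 -3.814 3.053
v 1.977 -3.546 3.644
v 1.423 -2.267 2.13
v 2.157 -2 2.721
v 1.963 -4.3 2.379
v 2.697 -4.033 2.97
v 2.143 -2.754 1.456
v 2.877 -2.486 2.047
v -0.898 0.755 1.355
v -0.273 0.494 2.063
v -2.002 1.505 2.605
v -0.118 0.997 1.897
v -0.212 1.424 1.559
v -0.523 1.638 1.156
v -0.953 1.571 0.816
v -1.365 1.245 0.647
v -1.629 0.764 0.703
v -1.661 0.279 0.966
v -1.451 -0.055 1.352
v -1.064 -0.131 1.739
v -0.625 0.073 2.004
f 2 4 1
f 5 2 1
f 1 4 3
f 3 5 1
f 2 8 4
f 6 2 5
f 6 8 2
f 4 8 3
f 7 5 3
f 3 8 7
f 7 6 5
f 8 6 7
f 10 9 12
f 10 12 11
f 12 9 13
f 12 13 11
f 13 9 14
f 13 14 11
f 14 9 15
f 14 15 11
f 15 9 16
f 15 16 11
f 16 9 17
f 16 17 11
f 17 9 18
f 17 18 11
f 18 9 19
f 18 19 11
f 19 9 20
f 19 20 11
f 20 9 21
f 20 21 11
f 21 9 10
f 21 10 11



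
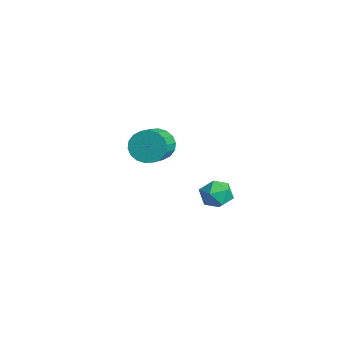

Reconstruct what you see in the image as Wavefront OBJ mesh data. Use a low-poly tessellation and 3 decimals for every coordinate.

v -0.866 3.676 0.655
v -0.362 4.009 0.263
v 0.449 3.357 0.752
v -0.054 3.024 1.145
v -0.377 4.189 0.528
v 0.435 3.537 1.017
v -0.489 4.267 0.818
v 0.323 3.616 1.307
v -0.675 4.229 1.076
v 0.136 3.577 1.565
v -0.899 4.08 1.25
v -0.088 3.429 1.739
v -1.117 3.852 1.307
v -0.305 3.2 1.796
v -1.285 3.589 1.235
v -0.473 2.937 1.724
v -1.369 3.343 1.048
v -0.558 2.691 1.537
v -1.355 3.163 0.783
v -0.543 2.511 1.272
v -1.243 3.084 0.493
v -0.431 2.433 0.982
v -1.056 3.123 0.235
v -0.245 2.471 0.724
v -0.832 3.271 0.061
v -0.021 2.62 0.55
v -0.615 3.5 0.004
v 0.197 2.848 0.493
v -0.447 3.763 0.076
v 0.365 3.111 0.565
v 4.202 4.235 1.157
v 4.373 3.96 0.604
v 3.207 4.02 0.956
v 3.378 3.745 0.403
v 3.532 3.467 0.96
v 4.147 3.6 1.084
v 3.433 4.38 0.476
v 4.048 4.513 0.6
v 3.898 4.05 0.183
v 3.959 3.486 0.481
v 3.621 4.494 1.079
v 3.682 3.93 1.377
f 2 1 5
f 2 5 3
f 3 5 6
f 3 6 4
f 5 1 7
f 5 7 6
f 6 7 8
f 6 8 4
f 7 1 9
f 7 9 8
f 8 9 10
f 8 10 4
f 9 1 11
f 9 11 10
f 10 11 12
f 10 12 4
f 11 1 13
f 11 13 12
f 12 13 14
f 12 14 4
f 13 1 15
f 13 15 14
f 14 15 16
f 14 16 4
f 15 1 17
f 15 17 16
f 16 17 18
f 16 18 4
f 17 1 19
f 17 19 18
f 18 19 20
f 18 20 4
f 19 1 21
f 19 21 20
f 20 21 22
f 20 22 4
f 21 1 23
f 21 23 22
f 22 23 24
f 22 24 4
f 23 1 25
f 23 25 24
f 24 25 26
f 24 26 4
f 25 1 27
f 25 27 26
f 26 27 28
f 26 28 4
f 27 1 29
f 27 29 28
f 28 29 30
f 28 30 4
f 29 1 2
f 29 2 30
f 30 2 3
f 30 3 4
f 31 42 36
f 31 36 32
f 31 32 38
f 31 38 41
f 31 41 42
f 32 36 40
f 36 42 35
f 42 41 33
f 41 38 37
f 38 32 39
f 34 40 35
f 34 35 33
f 34 33 37
f 34 37 39
f 34 39 40
f 35 40 36
f 33 35 42
f 37 33 41
f 39 37 38
f 40 39 32



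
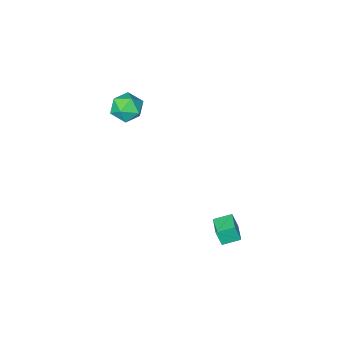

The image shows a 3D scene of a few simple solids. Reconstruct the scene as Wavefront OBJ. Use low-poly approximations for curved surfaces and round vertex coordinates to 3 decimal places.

v 2.223 -3.13 2.597
v 2.576 -2.657 3.429
v 2.904 -4.543 3.111
v 3.257 -4.07 3.943
v 2.255 -4.225 3.831
v 1.834 -3.352 3.514
v 3.646 -3.848 3.026
v 3.225 -2.975 2.709
v 3.455 -3.101 3.694
v 2.596 -3.334 4.192
v 2.884 -3.866 2.348
v 2.025 -4.099 2.846
v 0.221 3.377 -2.973
v 0.457 3.119 -1.94
v 0.798 4.454 -2.836
v 1.034 4.197 -1.803
v 1.146 2.923 -3.297
v 1.382 2.666 -2.264
v 1.723 4.001 -3.16
v 1.959 3.743 -2.127
f 1 12 6
f 1 6 2
f 1 2 8
f 1 8 11
f 1 11 12
f 2 6 10
f 6 12 5
f 12 11 3
f 11 8 7
f 8 2 9
f 4 10 5
f 4 5 3
f 4 3 7
f 4 7 9
f 4 9 10
f 5 10 6
f 3 5 12
f 7 3 11
f 9 7 8
f 10 9 2
f 14 16 13
f 17 14 13
f 13 16 15
f 15 17 13
f 14 20 16
f 18 14 17
f 18 20 14
f 16 20 15
f 19 17 15
f 15 20 19
f 19 18 17
f 20 18 19



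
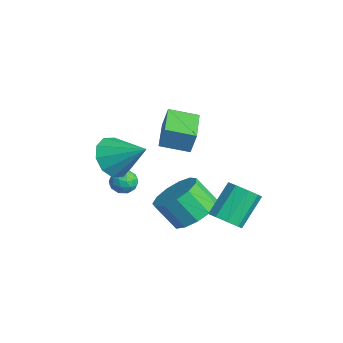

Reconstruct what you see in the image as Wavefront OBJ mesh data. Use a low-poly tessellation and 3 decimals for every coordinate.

v -2.192 0.298 -0.422
v -1.923 -0.024 -0.893
v -2.917 -0.416 -0.347
v -2.648 -0.738 -0.818
v -2.358 -0.696 -0.259
v -1.91 -0.254 -0.306
v -2.93 -0.186 -0.934
v -2.482 0.256 -0.981
v -2.379 -0.323 -1.21
v -2.026 -0.638 -0.793
v -2.814 0.198 -0.447
v -2.461 -0.117 -0.03
v -1.994 0.2 -0.664
v -2.846 -0.64 -0.576
v -2.676 -0.615 -0.248
v -2.518 -0.804 -0.525
v -1.986 0.065 -0.319
v -1.828 -0.125 -0.596
v -2.084 -0.52 -0.223
v -3.012 -0.315 -0.644
v -2.854 -0.505 -0.921
v -2.322 0.364 -0.715
v -2.164 0.175 -0.992
v -2.756 0.08 -1.017
v -2.104 -0.165 -1.127
v -2.53 -0.585 -1.083
v -2.696 -0.261 -1.151
v -2.432 -0.001 -1.178
v -1.896 -0.35 -0.882
v -2.322 -0.77 -0.838
v -2.152 -0.745 -0.509
v -1.889 -0.486 -0.537
v -2.164 -0.526 -1.068
v -2.518 0.33 -0.402
v -2.944 -0.09 -0.358
v -2.951 0.046 -0.703
v -2.688 0.305 -0.731
v -2.31 0.145 -0.157
v -2.736 -0.275 -0.113
v -2.408 -0.439 -0.062
v -2.144 -0.179 -0.089
v -2.676 0.086 -0.172
v 2.122 2.345 -0.525
v 2.393 1.877 -0.005
v 1.85 2.908 1.205
v 1.578 3.375 0.685
v 2.751 2.221 -0.137
v 2.208 3.251 1.073
v 2.814 2.622 -0.45
v 2.271 3.653 0.76
v 2.554 2.893 -0.799
v 2.01 3.924 0.412
v 2.09 2.908 -1.019
v 1.547 3.939 0.191
v 1.642 2.659 -1.008
v 1.099 3.69 0.202
v 1.418 2.263 -0.772
v 0.875 3.294 0.439
v 1.523 1.905 -0.419
v 0.98 2.936 0.791
v 1.908 1.753 -0.117
v 1.365 2.784 1.093
v 0.928 1.609 -0.742
v 1.412 2.298 -0.081
v 0.895 1.619 1.003
v 0.412 0.931 0.342
v 0.866 2.528 -0.197
v 0.35 1.849 0.888
v 0.341 2.466 -0.486
v -0.176 1.787 0.599
v 0.002 2.132 -0.856
v -0.515 1.454 0.228
v -0.043 1.632 -1.191
v -0.56 0.954 -0.106
v 0.221 1.125 -1.382
v -0.296 0.447 -0.298
v 0.709 0.772 -1.371
v 0.192 0.093 -0.286
v 1.267 0.684 -1.16
v 0.75 0.005 -0.075
v 1.717 0.89 -0.816
v 1.201 0.212 0.268
v 1.917 1.325 -0.449
v 1.401 0.646 0.635
v 1.803 1.85 -0.175
v 1.287 1.171 0.909
v -1.938 1.257 2.701
v -1.761 1.451 3.687
v -1.457 2.391 2.392
v -1.28 2.585 3.377
v -0.42 0.575 2.563
v -0.243 0.769 3.548
v 0.061 1.709 2.253
v 0.238 1.903 3.239
v -2.95 -0.45 0.545
v -2.41 -0.221 -0.326
v -1.81 0.55 1.515
v -2.87 0.23 -0.251
v -3.36 0.422 0.128
v -3.694 0.281 0.667
v -3.744 -0.139 1.158
v -3.49 -0.678 1.416
v -3.031 -1.13 1.341
v -2.54 -1.322 0.962
v -2.206 -1.181 0.424
v -2.156 -0.76 -0.068
f 1 38 17
f 38 12 41
f 17 41 6
f 38 41 17
f 1 17 13
f 17 6 18
f 13 18 2
f 17 18 13
f 1 13 22
f 13 2 23
f 22 23 8
f 13 23 22
f 1 22 34
f 22 8 37
f 34 37 11
f 22 37 34
f 1 34 38
f 34 11 42
f 38 42 12
f 34 42 38
f 2 18 29
f 18 6 32
f 29 32 10
f 18 32 29
f 6 41 19
f 41 12 40
f 19 40 5
f 41 40 19
f 12 42 39
f 42 11 35
f 39 35 3
f 42 35 39
f 11 37 36
f 37 8 24
f 36 24 7
f 37 24 36
f 8 23 28
f 23 2 25
f 28 25 9
f 23 25 28
f 4 30 16
f 30 10 31
f 16 31 5
f 30 31 16
f 4 16 14
f 16 5 15
f 14 15 3
f 16 15 14
f 4 14 21
f 14 3 20
f 21 20 7
f 14 20 21
f 4 21 26
f 21 7 27
f 26 27 9
f 21 27 26
f 4 26 30
f 26 9 33
f 30 33 10
f 26 33 30
f 5 31 19
f 31 10 32
f 19 32 6
f 31 32 19
f 3 15 39
f 15 5 40
f 39 40 12
f 15 40 39
f 7 20 36
f 20 3 35
f 36 35 11
f 20 35 36
f 9 27 28
f 27 7 24
f 28 24 8
f 27 24 28
f 10 33 29
f 33 9 25
f 29 25 2
f 33 25 29
f 44 43 47
f 44 47 45
f 45 47 48
f 45 48 46
f 47 43 49
f 47 49 48
f 48 49 50
f 48 50 46
f 49 43 51
f 49 51 50
f 50 51 52
f 50 52 46
f 51 43 53
f 51 53 52
f 52 53 54
f 52 54 46
f 53 43 55
f 53 55 54
f 54 55 56
f 54 56 46
f 55 43 57
f 55 57 56
f 56 57 58
f 56 58 46
f 57 43 59
f 57 59 58
f 58 59 60
f 58 60 46
f 59 43 61
f 59 61 60
f 60 61 62
f 60 62 46
f 61 43 44
f 61 44 62
f 62 44 45
f 62 45 46
f 64 63 67
f 64 67 65
f 65 67 68
f 65 68 66
f 67 63 69
f 67 69 68
f 68 69 70
f 68 70 66
f 69 63 71
f 69 71 70
f 70 71 72
f 70 72 66
f 71 63 73
f 71 73 72
f 72 73 74
f 72 74 66
f 73 63 75
f 73 75 74
f 74 75 76
f 74 76 66
f 75 63 77
f 75 77 76
f 76 77 78
f 76 78 66
f 77 63 79
f 77 79 78
f 78 79 80
f 78 80 66
f 79 63 81
f 79 81 80
f 80 81 82
f 80 82 66
f 81 63 83
f 81 83 82
f 82 83 84
f 82 84 66
f 83 63 85
f 83 85 84
f 84 85 86
f 84 86 66
f 85 63 64
f 85 64 86
f 86 64 65
f 86 65 66
f 88 90 87
f 91 88 87
f 87 90 89
f 89 91 87
f 88 94 90
f 92 88 91
f 92 94 88
f 90 94 89
f 93 91 89
f 89 94 93
f 93 92 91
f 94 92 93
f 96 95 98
f 96 98 97
f 98 95 99
f 98 99 97
f 99 95 100
f 99 100 97
f 100 95 101
f 100 101 97
f 101 95 102
f 101 102 97
f 102 95 103
f 102 103 97
f 103 95 104
f 103 104 97
f 104 95 105
f 104 105 97
f 105 95 106
f 105 106 97
f 106 95 96
f 106 96 97



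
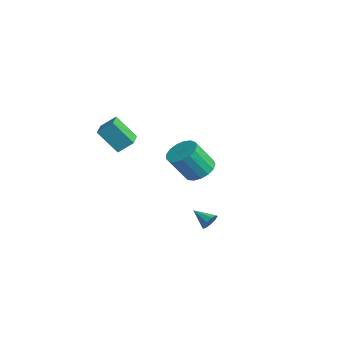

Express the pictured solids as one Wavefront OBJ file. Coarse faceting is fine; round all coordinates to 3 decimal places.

v 4.032 0.048 -2.745
v 4.345 -0.007 -2.235
v 3.048 -0.468 -2.195
v 4.151 0.355 -2.243
v 3.901 0.573 -2.485
v 3.713 0.546 -2.848
v 3.674 0.286 -3.163
v 3.803 -0.085 -3.282
v 4.038 -0.394 -3.15
v 4.272 -0.495 -2.828
v 4.393 -0.342 -2.466
v -2.094 2.632 -2.219
v -1.049 2.628 -2.116
v -1.221 1.505 -0.398
v -2.266 1.508 -0.501
v -1.193 3.038 -1.863
v -1.366 1.915 -0.145
v -1.544 3.354 -1.692
v -1.716 2.231 0.027
v -2.021 3.505 -1.641
v -2.193 2.382 0.077
v -2.514 3.456 -1.723
v -2.687 2.332 -0.004
v -2.911 3.218 -1.918
v -3.084 2.094 -0.2
v -3.121 2.845 -2.182
v -3.294 1.722 -0.464
v -3.096 2.424 -2.455
v -3.268 1.301 -0.737
v -2.841 2.05 -2.674
v -3.013 0.927 -0.956
v -2.414 1.81 -2.789
v -2.587 0.687 -1.07
v -1.915 1.757 -2.773
v -2.087 0.634 -1.054
v -1.456 1.905 -2.63
v -1.629 0.782 -0.912
v -1.144 2.22 -2.393
v -1.316 1.097 -0.675
v -3.723 -3.133 1.446
v -3.348 -2.308 2.186
v -5.059 -2.291 1.185
v -4.683 -1.466 1.925
v -2.877 -2.234 0.015
v -2.501 -1.409 0.755
v -4.212 -1.392 -0.246
v -3.837 -0.567 0.494
f 2 1 4
f 2 4 3
f 4 1 5
f 4 5 3
f 5 1 6
f 5 6 3
f 6 1 7
f 6 7 3
f 7 1 8
f 7 8 3
f 8 1 9
f 8 9 3
f 9 1 10
f 9 10 3
f 10 1 11
f 10 11 3
f 11 1 2
f 11 2 3
f 13 12 16
f 13 16 14
f 14 16 17
f 14 17 15
f 16 12 18
f 16 18 17
f 17 18 19
f 17 19 15
f 18 12 20
f 18 20 19
f 19 20 21
f 19 21 15
f 20 12 22
f 20 22 21
f 21 22 23
f 21 23 15
f 22 12 24
f 22 24 23
f 23 24 25
f 23 25 15
f 24 12 26
f 24 26 25
f 25 26 27
f 25 27 15
f 26 12 28
f 26 28 27
f 27 28 29
f 27 29 15
f 28 12 30
f 28 30 29
f 29 30 31
f 29 31 15
f 30 12 32
f 30 32 31
f 31 32 33
f 31 33 15
f 32 12 34
f 32 34 33
f 33 34 35
f 33 35 15
f 34 12 36
f 34 36 35
f 35 36 37
f 35 37 15
f 36 12 38
f 36 38 37
f 37 38 39
f 37 39 15
f 38 12 13
f 38 13 39
f 39 13 14
f 39 14 15
f 41 43 40
f 44 41 40
f 40 43 42
f 42 44 40
f 41 47 43
f 45 41 44
f 45 47 41
f 43 47 42
f 46 44 42
f 42 47 46
f 46 45 44
f 47 45 46



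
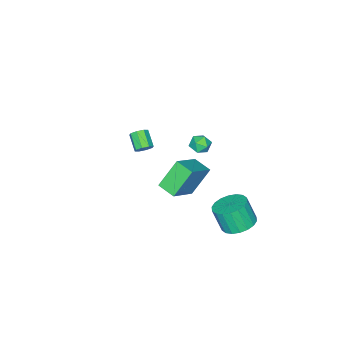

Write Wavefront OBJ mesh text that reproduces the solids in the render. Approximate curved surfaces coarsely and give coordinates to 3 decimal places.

v -3.104 -3.306 -1.542
v -2.597 -3.471 -1.371
v -3.089 -4.299 -0.707
v -3.596 -4.134 -0.878
v -2.765 -3.168 -1.118
v -3.257 -3.996 -0.455
v -3.131 -2.946 -1.113
v -3.624 -3.775 -0.45
v -3.482 -2.935 -1.36
v -3.974 -3.763 -0.696
v -3.611 -3.141 -1.713
v -4.103 -3.969 -1.049
v -3.443 -3.444 -1.965
v -3.935 -4.272 -1.302
v -3.076 -3.665 -1.97
v -3.569 -4.494 -1.307
v -2.726 -3.677 -1.724
v -3.218 -4.505 -1.06
v -1.985 1.983 2.836
v -1.56 2.491 2.841
v -1.5 1.569 3.699
v -1.075 2.077 3.704
v -1.712 2.177 3.855
v -2.012 2.433 3.322
v -1.048 1.627 3.218
v -1.348 1.883 2.685
v -0.981 2.271 3.077
v -1.391 2.611 3.47
v -1.669 1.449 3.07
v -2.079 1.789 3.463
v -2.927 3.69 -3.84
v -2.162 4.358 -3.616
v -2.048 3.739 -2.156
v -2.813 3.07 -2.38
v -2.542 4.589 -3.488
v -2.428 3.97 -2.028
v -2.998 4.643 -3.43
v -2.884 4.024 -1.97
v -3.44 4.507 -3.454
v -3.326 3.888 -1.993
v -3.78 4.21 -3.553
v -3.667 3.591 -2.093
v -3.951 3.81 -3.71
v -3.838 3.191 -2.249
v -3.92 3.385 -3.892
v -3.807 2.766 -2.432
v -3.692 3.021 -4.064
v -3.578 2.402 -2.604
v -3.312 2.79 -4.192
v -3.198 2.171 -2.732
v -2.856 2.736 -4.25
v -2.742 2.117 -2.79
v -2.414 2.872 -4.227
v -2.3 2.253 -2.766
v -2.073 3.169 -4.127
v -1.96 2.55 -2.667
v -1.902 3.569 -3.971
v -1.789 2.95 -2.51
v -1.933 3.994 -3.788
v -1.82 3.375 -2.328
v -2.522 0.867 0.514
v -0.781 1.038 1.712
v -2.471 1.972 0.283
v -0.731 2.143 1.481
v -1.429 0.497 -1.021
v 0.311 0.668 0.177
v -1.379 1.602 -1.252
v 0.362 1.773 -0.054
f 2 1 5
f 2 5 3
f 3 5 6
f 3 6 4
f 5 1 7
f 5 7 6
f 6 7 8
f 6 8 4
f 7 1 9
f 7 9 8
f 8 9 10
f 8 10 4
f 9 1 11
f 9 11 10
f 10 11 12
f 10 12 4
f 11 1 13
f 11 13 12
f 12 13 14
f 12 14 4
f 13 1 15
f 13 15 14
f 14 15 16
f 14 16 4
f 15 1 17
f 15 17 16
f 16 17 18
f 16 18 4
f 17 1 2
f 17 2 18
f 18 2 3
f 18 3 4
f 19 30 24
f 19 24 20
f 19 20 26
f 19 26 29
f 19 29 30
f 20 24 28
f 24 30 23
f 30 29 21
f 29 26 25
f 26 20 27
f 22 28 23
f 22 23 21
f 22 21 25
f 22 25 27
f 22 27 28
f 23 28 24
f 21 23 30
f 25 21 29
f 27 25 26
f 28 27 20
f 32 31 35
f 32 35 33
f 33 35 36
f 33 36 34
f 35 31 37
f 35 37 36
f 36 37 38
f 36 38 34
f 37 31 39
f 37 39 38
f 38 39 40
f 38 40 34
f 39 31 41
f 39 41 40
f 40 41 42
f 40 42 34
f 41 31 43
f 41 43 42
f 42 43 44
f 42 44 34
f 43 31 45
f 43 45 44
f 44 45 46
f 44 46 34
f 45 31 47
f 45 47 46
f 46 47 48
f 46 48 34
f 47 31 49
f 47 49 48
f 48 49 50
f 48 50 34
f 49 31 51
f 49 51 50
f 50 51 52
f 50 52 34
f 51 31 53
f 51 53 52
f 52 53 54
f 52 54 34
f 53 31 55
f 53 55 54
f 54 55 56
f 54 56 34
f 55 31 57
f 55 57 56
f 56 57 58
f 56 58 34
f 57 31 59
f 57 59 58
f 58 59 60
f 58 60 34
f 59 31 32
f 59 32 60
f 60 32 33
f 60 33 34
f 62 64 61
f 65 62 61
f 61 64 63
f 63 65 61
f 62 68 64
f 66 62 65
f 66 68 62
f 64 68 63
f 67 65 63
f 63 68 67
f 67 66 65
f 68 66 67



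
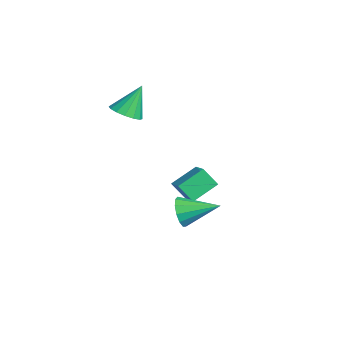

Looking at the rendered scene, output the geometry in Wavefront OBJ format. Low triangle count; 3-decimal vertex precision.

v -3.208 2.025 -2.173
v -2.155 2.081 -1.691
v -3.59 3.267 -1.484
v -2.536 3.323 -1.002
v -2.844 2.617 -3.038
v -1.79 2.673 -2.556
v -3.225 3.859 -2.349
v -2.172 3.915 -1.867
v 2.018 1.164 -0.553
v 2.341 0.815 0.09
v 2.622 2.696 -0.027
v 2.655 0.802 -0.233
v 2.767 0.904 -0.658
v 2.641 1.088 -1.049
v 2.317 1.297 -1.283
v 1.898 1.463 -1.286
v 1.517 1.534 -1.056
v 1.295 1.488 -0.666
v 1.302 1.338 -0.241
v 1.537 1.134 0.085
v 1.924 0.939 0.209
v -3.19 -0.027 2.719
v -2.691 -0.536 3.103
v -3.47 0.787 4.161
v -2.446 -0.221 2.973
v -2.4 0.145 2.775
v -2.567 0.466 2.562
v -2.9 0.655 2.391
v -3.311 0.66 2.307
v -3.689 0.482 2.335
v -3.934 0.168 2.464
v -3.979 -0.199 2.663
v -3.813 -0.52 2.876
v -3.48 -0.708 3.047
v -3.069 -0.714 3.13
f 2 4 1
f 5 2 1
f 1 4 3
f 3 5 1
f 2 8 4
f 6 2 5
f 6 8 2
f 4 8 3
f 7 5 3
f 3 8 7
f 7 6 5
f 8 6 7
f 10 9 12
f 10 12 11
f 12 9 13
f 12 13 11
f 13 9 14
f 13 14 11
f 14 9 15
f 14 15 11
f 15 9 16
f 15 16 11
f 16 9 17
f 16 17 11
f 17 9 18
f 17 18 11
f 18 9 19
f 18 19 11
f 19 9 20
f 19 20 11
f 20 9 21
f 20 21 11
f 21 9 10
f 21 10 11
f 23 22 25
f 23 25 24
f 25 22 26
f 25 26 24
f 26 22 27
f 26 27 24
f 27 22 28
f 27 28 24
f 28 22 29
f 28 29 24
f 29 22 30
f 29 30 24
f 30 22 31
f 30 31 24
f 31 22 32
f 31 32 24
f 32 22 33
f 32 33 24
f 33 22 34
f 33 34 24
f 34 22 35
f 34 35 24
f 35 22 23
f 35 23 24



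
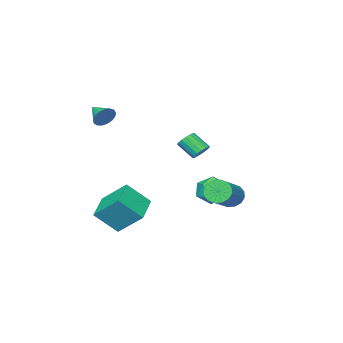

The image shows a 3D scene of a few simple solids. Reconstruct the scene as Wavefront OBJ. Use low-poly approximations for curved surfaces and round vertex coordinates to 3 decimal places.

v 1.631 -1.679 1.74
v 2.045 -1.57 2.188
v 1.489 -2.701 2.12
v 1.786 -1.489 2.309
v 1.492 -1.451 2.299
v 1.23 -1.466 2.162
v 1.06 -1.529 1.927
v 1.02 -1.627 1.65
v 1.121 -1.737 1.393
v 1.338 -1.833 1.216
v 1.623 -1.894 1.158
v 1.91 -1.906 1.234
v 2.133 -1.866 1.426
v 2.241 -1.783 1.69
v 2.209 -1.676 1.965
v -1.364 3.559 -2.641
v -0.973 3.328 -3.16
v 0.535 3.99 -2.318
v 0.144 4.221 -1.799
v -1.066 3.66 -3.255
v 0.443 4.321 -2.413
v -1.239 3.964 -3.185
v 0.27 4.626 -2.343
v -1.445 4.161 -2.969
v 0.064 4.822 -2.128
v -1.63 4.196 -2.666
v -0.121 4.857 -1.824
v -1.743 4.06 -2.355
v -0.235 4.722 -1.514
v -1.755 3.79 -2.122
v -0.247 4.452 -1.28
v -1.663 3.459 -2.027
v -0.154 4.12 -1.185
v -1.49 3.154 -2.097
v 0.019 3.816 -1.255
v -1.284 2.958 -2.312
v 0.225 3.619 -1.471
v -1.099 2.923 -2.616
v 0.41 3.584 -1.774
v -0.985 3.058 -2.926
v 0.523 3.72 -2.085
v 1.434 -0.457 -4.26
v 2.293 -1.167 -3.168
v 1.026 0.788 -3.13
v 1.885 0.078 -2.038
v 2.715 0.382 -4.722
v 3.574 -0.328 -3.63
v 2.307 1.627 -3.592
v 3.166 0.917 -2.5
v -3.386 1.015 -3.214
v -2.759 0.364 -3.172
v -4.081 0.276 -4.268
v -3.454 -0.375 -4.226
v -4.031 -0.257 -3.54
v -3.602 0.199 -2.888
v -3.238 0.441 -4.552
v -2.809 0.897 -3.9
v -2.668 0.01 -3.998
v -3.158 -0.422 -3.373
v -3.682 1.062 -4.067
v -4.172 0.63 -3.442
v 0.806 3.823 0.666
v 1.26 4.033 0.764
v 1.467 3.268 1.452
v 1.014 3.057 1.354
v 1.111 4.139 0.925
v 1.318 3.374 1.614
v 0.892 4.171 1.028
v 1.099 3.406 1.716
v 0.653 4.124 1.047
v 0.86 3.359 1.736
v 0.449 4.008 0.979
v 0.657 3.243 1.668
v 0.328 3.849 0.839
v 0.535 3.084 1.528
v 0.316 3.684 0.66
v 0.523 2.919 1.348
v 0.416 3.551 0.482
v 0.623 2.786 1.17
v 0.606 3.48 0.346
v 0.813 2.715 1.034
v 0.841 3.487 0.283
v 1.049 2.722 0.971
v 1.069 3.572 0.308
v 1.276 2.807 0.996
v 1.237 3.713 0.415
v 1.444 2.948 1.103
v 1.306 3.88 0.579
v 1.513 3.115 1.268
f 2 1 4
f 2 4 3
f 4 1 5
f 4 5 3
f 5 1 6
f 5 6 3
f 6 1 7
f 6 7 3
f 7 1 8
f 7 8 3
f 8 1 9
f 8 9 3
f 9 1 10
f 9 10 3
f 10 1 11
f 10 11 3
f 11 1 12
f 11 12 3
f 12 1 13
f 12 13 3
f 13 1 14
f 13 14 3
f 14 1 15
f 14 15 3
f 15 1 2
f 15 2 3
f 17 16 20
f 17 20 18
f 18 20 21
f 18 21 19
f 20 16 22
f 20 22 21
f 21 22 23
f 21 23 19
f 22 16 24
f 22 24 23
f 23 24 25
f 23 25 19
f 24 16 26
f 24 26 25
f 25 26 27
f 25 27 19
f 26 16 28
f 26 28 27
f 27 28 29
f 27 29 19
f 28 16 30
f 28 30 29
f 29 30 31
f 29 31 19
f 30 16 32
f 30 32 31
f 31 32 33
f 31 33 19
f 32 16 34
f 32 34 33
f 33 34 35
f 33 35 19
f 34 16 36
f 34 36 35
f 35 36 37
f 35 37 19
f 36 16 38
f 36 38 37
f 37 38 39
f 37 39 19
f 38 16 40
f 38 40 39
f 39 40 41
f 39 41 19
f 40 16 17
f 40 17 41
f 41 17 18
f 41 18 19
f 43 45 42
f 46 43 42
f 42 45 44
f 44 46 42
f 43 49 45
f 47 43 46
f 47 49 43
f 45 49 44
f 48 46 44
f 44 49 48
f 48 47 46
f 49 47 48
f 50 61 55
f 50 55 51
f 50 51 57
f 50 57 60
f 50 60 61
f 51 55 59
f 55 61 54
f 61 60 52
f 60 57 56
f 57 51 58
f 53 59 54
f 53 54 52
f 53 52 56
f 53 56 58
f 53 58 59
f 54 59 55
f 52 54 61
f 56 52 60
f 58 56 57
f 59 58 51
f 63 62 66
f 63 66 64
f 64 66 67
f 64 67 65
f 66 62 68
f 66 68 67
f 67 68 69
f 67 69 65
f 68 62 70
f 68 70 69
f 69 70 71
f 69 71 65
f 70 62 72
f 70 72 71
f 71 72 73
f 71 73 65
f 72 62 74
f 72 74 73
f 73 74 75
f 73 75 65
f 74 62 76
f 74 76 75
f 75 76 77
f 75 77 65
f 76 62 78
f 76 78 77
f 77 78 79
f 77 79 65
f 78 62 80
f 78 80 79
f 79 80 81
f 79 81 65
f 80 62 82
f 80 82 81
f 81 82 83
f 81 83 65
f 82 62 84
f 82 84 83
f 83 84 85
f 83 85 65
f 84 62 86
f 84 86 85
f 85 86 87
f 85 87 65
f 86 62 88
f 86 88 87
f 87 88 89
f 87 89 65
f 88 62 63
f 88 63 89
f 89 63 64
f 89 64 65



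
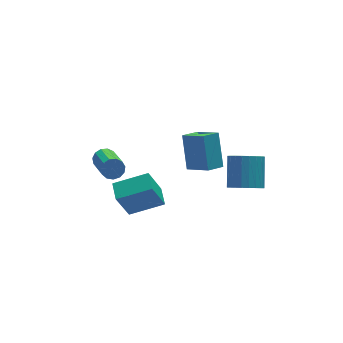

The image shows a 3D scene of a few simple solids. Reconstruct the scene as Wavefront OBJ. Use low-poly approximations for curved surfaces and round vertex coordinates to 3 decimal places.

v 2.205 2.175 -3.56
v 2.932 0.992 -2.745
v 2.47 3.482 -1.899
v 3.196 2.299 -1.084
v 3.204 2.501 -3.976
v 3.93 1.318 -3.161
v 3.468 3.808 -2.315
v 4.195 2.625 -1.5
v -1.598 4.498 -3.398
v -1.054 4.274 -3.699
v -1.239 2.399 -2.643
v -1.782 2.622 -2.342
v -0.94 4.439 -3.386
v -1.125 2.564 -2.33
v -1.035 4.623 -3.077
v -1.22 2.748 -2.021
v -1.308 4.767 -2.87
v -1.493 2.892 -1.813
v -1.673 4.825 -2.83
v -1.858 2.95 -1.774
v -2.014 4.779 -2.971
v -2.199 2.904 -1.915
v -2.223 4.644 -3.247
v -2.408 2.769 -2.191
v -2.233 4.463 -3.572
v -2.418 2.587 -2.515
v -2.042 4.292 -3.841
v -2.227 2.417 -2.785
v -1.709 4.187 -3.969
v -1.894 2.312 -2.913
v -1.341 4.18 -3.917
v -1.526 2.305 -2.861
v 3.201 -3.133 -0.079
v 3.753 -3.779 0.346
v 4.311 -2.512 1.544
v 3.759 -1.867 1.119
v 3.985 -3.641 0.092
v 4.544 -2.375 1.29
v 4.098 -3.426 -0.188
v 4.656 -2.159 1.01
v 4.074 -3.166 -0.451
v 4.632 -1.9 0.746
v 3.917 -2.901 -0.658
v 4.476 -1.635 0.54
v 3.652 -2.672 -0.776
v 4.21 -1.406 0.421
v 3.317 -2.513 -0.789
v 3.875 -1.247 0.409
v 2.965 -2.448 -0.693
v 3.523 -1.182 0.504
v 2.649 -2.488 -0.504
v 3.207 -1.221 0.694
v 2.416 -2.625 -0.25
v 2.975 -1.359 0.948
v 2.304 -2.841 0.03
v 2.862 -1.574 1.228
v 2.328 -3.1 0.294
v 2.886 -1.834 1.491
v 2.484 -3.365 0.5
v 3.043 -2.099 1.698
v 2.75 -3.594 0.619
v 3.308 -2.328 1.816
v 3.085 -3.753 0.631
v 3.643 -2.487 1.829
v 3.437 -3.818 0.536
v 3.995 -2.552 1.733
v -2.08 -0.487 -3.031
v -2.835 -0.655 -1.133
v -1.867 0.567 -2.854
v -2.622 0.4 -0.955
v -0.298 -0.96 -2.365
v -1.053 -1.127 -0.466
v -0.085 0.095 -2.187
v -0.84 -0.073 -0.289
f 2 4 1
f 5 2 1
f 1 4 3
f 3 5 1
f 2 8 4
f 6 2 5
f 6 8 2
f 4 8 3
f 7 5 3
f 3 8 7
f 7 6 5
f 8 6 7
f 10 9 13
f 10 13 11
f 11 13 14
f 11 14 12
f 13 9 15
f 13 15 14
f 14 15 16
f 14 16 12
f 15 9 17
f 15 17 16
f 16 17 18
f 16 18 12
f 17 9 19
f 17 19 18
f 18 19 20
f 18 20 12
f 19 9 21
f 19 21 20
f 20 21 22
f 20 22 12
f 21 9 23
f 21 23 22
f 22 23 24
f 22 24 12
f 23 9 25
f 23 25 24
f 24 25 26
f 24 26 12
f 25 9 27
f 25 27 26
f 26 27 28
f 26 28 12
f 27 9 29
f 27 29 28
f 28 29 30
f 28 30 12
f 29 9 31
f 29 31 30
f 30 31 32
f 30 32 12
f 31 9 10
f 31 10 32
f 32 10 11
f 32 11 12
f 34 33 37
f 34 37 35
f 35 37 38
f 35 38 36
f 37 33 39
f 37 39 38
f 38 39 40
f 38 40 36
f 39 33 41
f 39 41 40
f 40 41 42
f 40 42 36
f 41 33 43
f 41 43 42
f 42 43 44
f 42 44 36
f 43 33 45
f 43 45 44
f 44 45 46
f 44 46 36
f 45 33 47
f 45 47 46
f 46 47 48
f 46 48 36
f 47 33 49
f 47 49 48
f 48 49 50
f 48 50 36
f 49 33 51
f 49 51 50
f 50 51 52
f 50 52 36
f 51 33 53
f 51 53 52
f 52 53 54
f 52 54 36
f 53 33 55
f 53 55 54
f 54 55 56
f 54 56 36
f 55 33 57
f 55 57 56
f 56 57 58
f 56 58 36
f 57 33 59
f 57 59 58
f 58 59 60
f 58 60 36
f 59 33 61
f 59 61 60
f 60 61 62
f 60 62 36
f 61 33 63
f 61 63 62
f 62 63 64
f 62 64 36
f 63 33 65
f 63 65 64
f 64 65 66
f 64 66 36
f 65 33 34
f 65 34 66
f 66 34 35
f 66 35 36
f 68 70 67
f 71 68 67
f 67 70 69
f 69 71 67
f 68 74 70
f 72 68 71
f 72 74 68
f 70 74 69
f 73 71 69
f 69 74 73
f 73 72 71
f 74 72 73



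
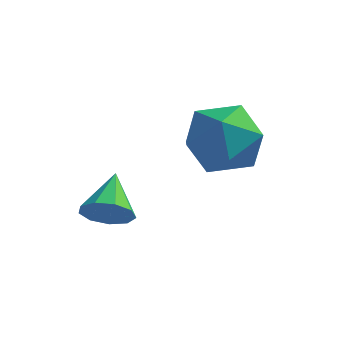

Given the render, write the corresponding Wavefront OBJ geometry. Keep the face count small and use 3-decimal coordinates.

v 3.58 -1.233 -0.441
v 4.441 -1.352 -0.595
v 3.399 -2.648 -0.365
v 4.26 -2.767 -0.519
v 3.993 -2.416 0.246
v 4.105 -1.541 0.199
v 3.735 -2.459 -1.159
v 3.847 -1.584 -1.206
v 4.537 -2.109 -1.039
v 4.697 -2.083 -0.171
v 3.143 -1.917 -0.789
v 3.303 -1.891 0.079
v 2.114 -3.425 -2.047
v 2.611 -3.46 -1.815
v 1.946 -2.515 -1.553
v 2.635 -3.278 -2.143
v 2.415 -3.164 -2.426
v 2.054 -3.173 -2.532
v 1.721 -3.3 -2.411
v 1.572 -3.485 -2.12
v 1.676 -3.643 -1.795
v 1.985 -3.699 -1.588
v 2.355 -3.627 -1.596
f 1 12 6
f 1 6 2
f 1 2 8
f 1 8 11
f 1 11 12
f 2 6 10
f 6 12 5
f 12 11 3
f 11 8 7
f 8 2 9
f 4 10 5
f 4 5 3
f 4 3 7
f 4 7 9
f 4 9 10
f 5 10 6
f 3 5 12
f 7 3 11
f 9 7 8
f 10 9 2
f 14 13 16
f 14 16 15
f 16 13 17
f 16 17 15
f 17 13 18
f 17 18 15
f 18 13 19
f 18 19 15
f 19 13 20
f 19 20 15
f 20 13 21
f 20 21 15
f 21 13 22
f 21 22 15
f 22 13 23
f 22 23 15
f 23 13 14
f 23 14 15



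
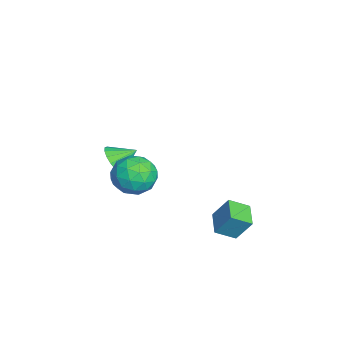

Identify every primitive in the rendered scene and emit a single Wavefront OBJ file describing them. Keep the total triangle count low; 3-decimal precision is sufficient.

v 1.551 -1.901 0.057
v 2.345 -1.661 -0.866
v 2.815 -3.279 0.786
v 3.609 -3.039 -0.137
v 3.413 -2.192 0.748
v 2.632 -1.34 0.297
v 2.528 -3.6 -0.377
v 1.747 -2.748 -0.828
v 2.949 -2.711 -1.135
v 3.496 -1.841 -0.439
v 1.664 -3.099 0.359
v 2.211 -2.229 1.055
v 1.837 -1.66 -0.469
v 3.323 -3.28 0.389
v 3.208 -2.782 0.909
v 3.674 -2.641 0.366
v 2.006 -1.471 0.215
v 2.472 -1.331 -0.327
v 3.1 -1.643 0.622
v 2.688 -3.609 0.247
v 3.154 -3.469 -0.295
v 1.486 -2.299 -0.446
v 1.952 -2.158 -0.989
v 2.06 -3.297 -0.702
v 2.658 -2.136 -1.169
v 3.402 -2.946 -0.74
v 2.766 -3.276 -0.882
v 2.307 -2.775 -1.147
v 2.98 -1.625 -0.76
v 3.723 -2.435 -0.331
v 3.608 -1.937 0.189
v 3.148 -1.437 -0.076
v 3.335 -2.242 -0.918
v 1.437 -2.505 0.251
v 2.18 -3.315 0.68
v 2.012 -3.503 -0.004
v 1.552 -3.003 -0.269
v 1.758 -1.994 0.66
v 2.502 -2.804 1.089
v 2.853 -2.165 1.067
v 2.394 -1.664 0.802
v 1.825 -2.698 0.838
v 1.6 2.431 -4.226
v 1.796 1.363 -3.607
v 1.827 3.216 -2.944
v 2.023 2.147 -2.325
v 2.957 2.513 -4.515
v 3.153 1.444 -3.896
v 3.184 3.297 -3.233
v 3.38 2.229 -2.614
v -3.755 -3.66 -3.575
v -3.241 -3.194 -4.266
v -3.845 -2.48 -2.845
v -3.686 -3.142 -4.404
v -4.147 -3.209 -4.352
v -4.519 -3.379 -4.122
v -4.716 -3.614 -3.766
v -4.692 -3.859 -3.367
v -4.454 -4.059 -3.015
v -4.056 -4.167 -2.792
v -3.589 -4.159 -2.748
v -3.161 -4.037 -2.893
v -2.868 -3.828 -3.195
v -2.779 -3.581 -3.583
v -2.913 -3.352 -3.97
f 1 38 17
f 38 12 41
f 17 41 6
f 38 41 17
f 1 17 13
f 17 6 18
f 13 18 2
f 17 18 13
f 1 13 22
f 13 2 23
f 22 23 8
f 13 23 22
f 1 22 34
f 22 8 37
f 34 37 11
f 22 37 34
f 1 34 38
f 34 11 42
f 38 42 12
f 34 42 38
f 2 18 29
f 18 6 32
f 29 32 10
f 18 32 29
f 6 41 19
f 41 12 40
f 19 40 5
f 41 40 19
f 12 42 39
f 42 11 35
f 39 35 3
f 42 35 39
f 11 37 36
f 37 8 24
f 36 24 7
f 37 24 36
f 8 23 28
f 23 2 25
f 28 25 9
f 23 25 28
f 4 30 16
f 30 10 31
f 16 31 5
f 30 31 16
f 4 16 14
f 16 5 15
f 14 15 3
f 16 15 14
f 4 14 21
f 14 3 20
f 21 20 7
f 14 20 21
f 4 21 26
f 21 7 27
f 26 27 9
f 21 27 26
f 4 26 30
f 26 9 33
f 30 33 10
f 26 33 30
f 5 31 19
f 31 10 32
f 19 32 6
f 31 32 19
f 3 15 39
f 15 5 40
f 39 40 12
f 15 40 39
f 7 20 36
f 20 3 35
f 36 35 11
f 20 35 36
f 9 27 28
f 27 7 24
f 28 24 8
f 27 24 28
f 10 33 29
f 33 9 25
f 29 25 2
f 33 25 29
f 44 46 43
f 47 44 43
f 43 46 45
f 45 47 43
f 44 50 46
f 48 44 47
f 48 50 44
f 46 50 45
f 49 47 45
f 45 50 49
f 49 48 47
f 50 48 49
f 52 51 54
f 52 54 53
f 54 51 55
f 54 55 53
f 55 51 56
f 55 56 53
f 56 51 57
f 56 57 53
f 57 51 58
f 57 58 53
f 58 51 59
f 58 59 53
f 59 51 60
f 59 60 53
f 60 51 61
f 60 61 53
f 61 51 62
f 61 62 53
f 62 51 63
f 62 63 53
f 63 51 64
f 63 64 53
f 64 51 65
f 64 65 53
f 65 51 52
f 65 52 53

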